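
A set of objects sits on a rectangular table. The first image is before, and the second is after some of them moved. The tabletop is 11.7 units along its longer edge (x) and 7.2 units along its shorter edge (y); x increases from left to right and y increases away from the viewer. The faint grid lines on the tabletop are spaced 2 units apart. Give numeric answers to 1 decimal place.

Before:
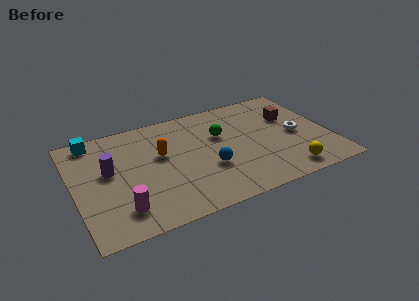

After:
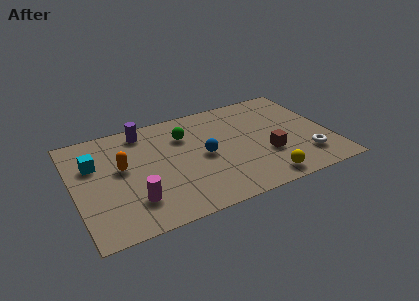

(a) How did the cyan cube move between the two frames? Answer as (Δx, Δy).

(-0.1, -1.6)

The cyan cube was at about (1.1, 6.4) and moved to about (1.0, 4.8).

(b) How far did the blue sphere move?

0.9

The blue sphere was near (6.0, 2.6) before and (5.9, 3.5) after, so it travelled √(0.1² + 0.9²) ≈ 0.9 units.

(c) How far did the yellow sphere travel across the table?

1.1

From (9.4, 1.0) to (8.3, 0.9), the yellow sphere covered √(1.1² + 0.1²) ≈ 1.1 units.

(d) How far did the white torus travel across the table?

1.7

The white torus moved from about (10.2, 3.4) to (10.4, 1.7), a distance of √(0.2² + 1.7²) ≈ 1.7.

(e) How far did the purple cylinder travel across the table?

2.8

From (1.6, 4.1) to (3.4, 6.2), the purple cylinder covered √(1.8² + 2.1²) ≈ 2.8 units.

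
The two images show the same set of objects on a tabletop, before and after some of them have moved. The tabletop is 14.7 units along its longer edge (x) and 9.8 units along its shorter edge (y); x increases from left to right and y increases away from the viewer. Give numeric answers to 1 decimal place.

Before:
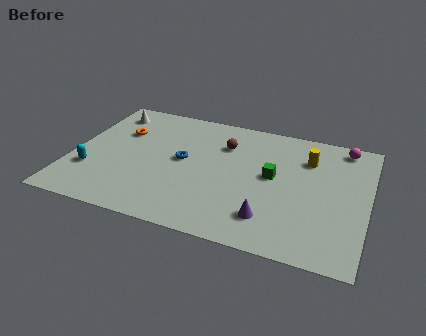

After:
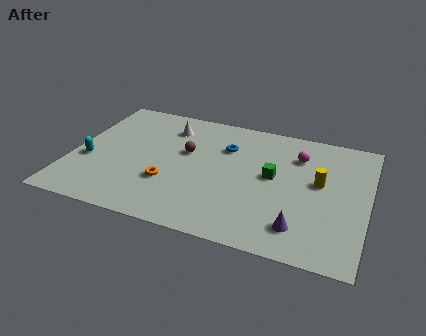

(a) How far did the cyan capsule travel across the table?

0.8

The cyan capsule was near (1.1, 3.0) before and (0.9, 3.8) after, so it travelled √(0.2² + 0.8²) ≈ 0.8 units.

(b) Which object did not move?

the green cube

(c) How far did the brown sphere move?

2.2

The brown sphere was near (7.4, 7.1) before and (5.6, 5.9) after, so it travelled √(1.8² + 1.2²) ≈ 2.2 units.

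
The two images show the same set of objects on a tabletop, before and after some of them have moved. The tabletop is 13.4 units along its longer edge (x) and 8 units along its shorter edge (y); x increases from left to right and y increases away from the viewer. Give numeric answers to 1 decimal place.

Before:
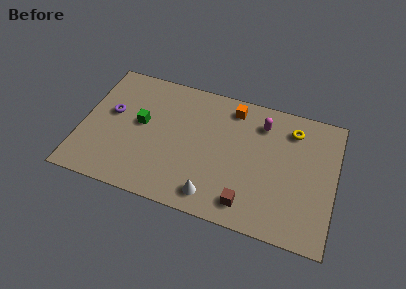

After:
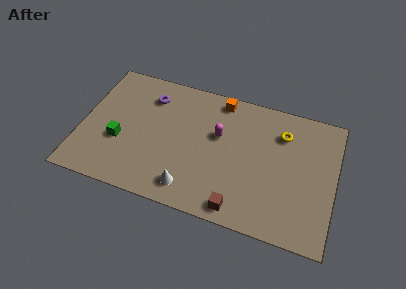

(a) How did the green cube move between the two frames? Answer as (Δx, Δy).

(-1.0, -1.4)

The green cube started near (3.1, 4.4) and ended near (2.1, 3.0).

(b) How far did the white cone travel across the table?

1.2

From (7.2, 1.2) to (6.0, 1.3), the white cone covered √(1.2² + 0.1²) ≈ 1.2 units.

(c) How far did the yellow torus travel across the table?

0.6

The yellow torus moved from about (11.0, 6.4) to (10.5, 6.0), a distance of √(0.5² + 0.4²) ≈ 0.6.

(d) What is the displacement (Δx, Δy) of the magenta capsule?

(-2.2, -1.4)

The magenta capsule started near (9.4, 6.3) and ended near (7.2, 4.9).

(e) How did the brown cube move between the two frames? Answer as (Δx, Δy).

(-0.4, -0.4)

From the two frames, the brown cube sits at roughly (9.0, 1.3) before and (8.6, 0.9) after.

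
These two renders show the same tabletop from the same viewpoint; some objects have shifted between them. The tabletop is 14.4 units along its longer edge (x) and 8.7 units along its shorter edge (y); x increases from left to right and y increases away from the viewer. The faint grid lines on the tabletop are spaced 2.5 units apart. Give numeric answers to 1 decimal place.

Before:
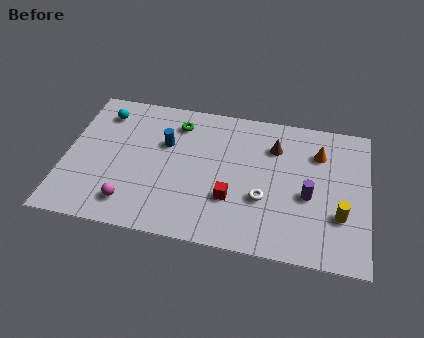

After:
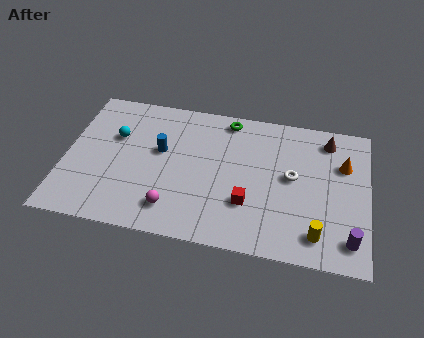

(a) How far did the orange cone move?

1.3

The orange cone was near (12.0, 6.4) before and (13.2, 5.9) after, so it travelled √(1.2² + 0.5²) ≈ 1.3 units.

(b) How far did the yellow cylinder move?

1.6

The yellow cylinder was near (13.1, 2.8) before and (12.1, 1.5) after, so it travelled √(1.0² + 1.3²) ≈ 1.6 units.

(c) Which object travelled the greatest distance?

the purple cylinder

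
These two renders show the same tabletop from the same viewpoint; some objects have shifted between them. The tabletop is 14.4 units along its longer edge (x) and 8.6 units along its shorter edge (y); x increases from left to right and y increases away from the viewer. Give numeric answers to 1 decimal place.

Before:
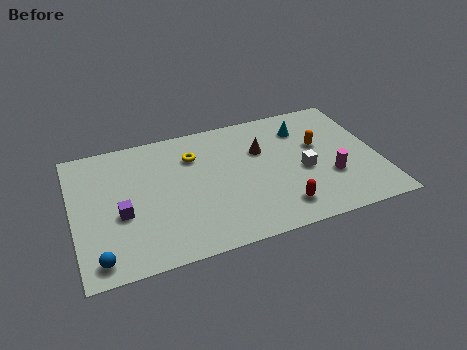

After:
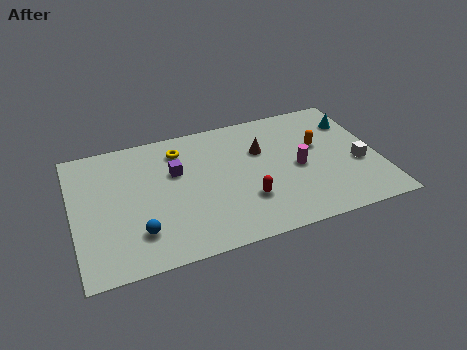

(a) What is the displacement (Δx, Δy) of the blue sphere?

(1.9, 1.0)

From the two frames, the blue sphere sits at roughly (1.0, 1.1) before and (2.9, 2.1) after.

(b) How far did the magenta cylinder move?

1.8

The magenta cylinder was near (12.0, 2.9) before and (10.6, 4.0) after, so it travelled √(1.4² + 1.1²) ≈ 1.8 units.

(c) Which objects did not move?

the orange capsule and the brown cone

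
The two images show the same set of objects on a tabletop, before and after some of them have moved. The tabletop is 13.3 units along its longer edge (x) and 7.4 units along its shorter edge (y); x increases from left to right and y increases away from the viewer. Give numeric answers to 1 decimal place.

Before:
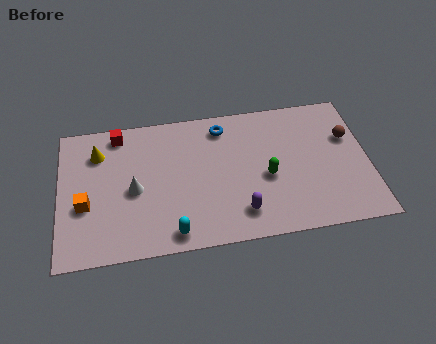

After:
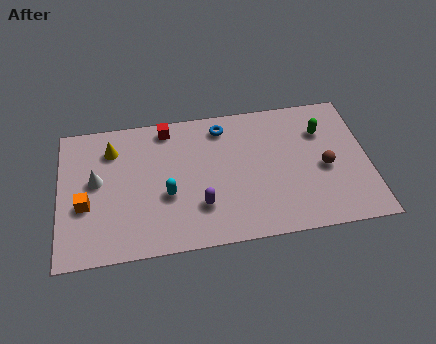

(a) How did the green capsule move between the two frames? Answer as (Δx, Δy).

(2.5, 2.1)

The green capsule was at about (8.9, 3.2) and moved to about (11.4, 5.3).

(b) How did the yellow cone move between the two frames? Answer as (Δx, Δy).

(0.6, 0.1)

The yellow cone started near (1.7, 5.6) and ended near (2.3, 5.7).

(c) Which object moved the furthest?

the green capsule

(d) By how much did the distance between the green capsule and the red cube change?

-0.3

They were about 7.1 units apart before and 6.8 after — 0.3 units closer together.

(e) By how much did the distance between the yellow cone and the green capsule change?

+1.5

The distance was about 7.6 in the first image and 9.1 in the second, so they moved 1.5 units further apart.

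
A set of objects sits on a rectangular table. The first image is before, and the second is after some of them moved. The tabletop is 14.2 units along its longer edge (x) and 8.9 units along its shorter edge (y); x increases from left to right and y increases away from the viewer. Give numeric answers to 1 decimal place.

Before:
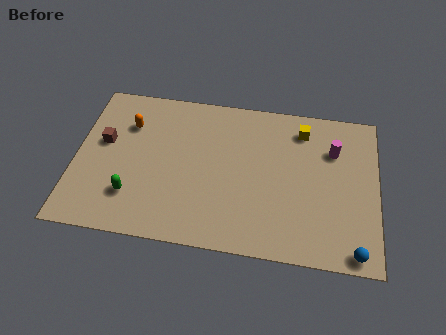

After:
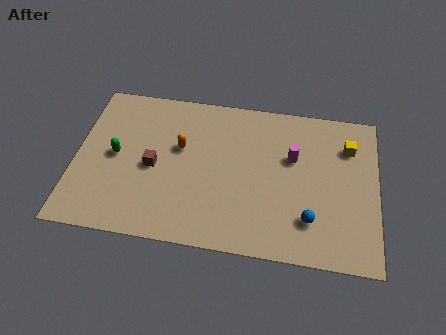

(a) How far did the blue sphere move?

2.5

The blue sphere moved from about (13.2, 0.8) to (11.1, 2.2), a distance of √(2.1² + 1.4²) ≈ 2.5.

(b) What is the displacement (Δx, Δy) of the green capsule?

(-0.9, 2.2)

From the two frames, the green capsule sits at roughly (2.8, 2.3) before and (1.9, 4.5) after.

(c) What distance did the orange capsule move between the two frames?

2.7

The orange capsule was near (2.4, 6.4) before and (4.9, 5.4) after, so it travelled √(2.5² + 1.0²) ≈ 2.7 units.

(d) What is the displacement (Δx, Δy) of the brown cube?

(2.4, -1.1)

From the two frames, the brown cube sits at roughly (1.3, 5.2) before and (3.7, 4.1) after.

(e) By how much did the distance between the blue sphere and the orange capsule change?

-5.2

Before: roughly 12.2 units apart; after: 7.0. That's 5.2 units closer together.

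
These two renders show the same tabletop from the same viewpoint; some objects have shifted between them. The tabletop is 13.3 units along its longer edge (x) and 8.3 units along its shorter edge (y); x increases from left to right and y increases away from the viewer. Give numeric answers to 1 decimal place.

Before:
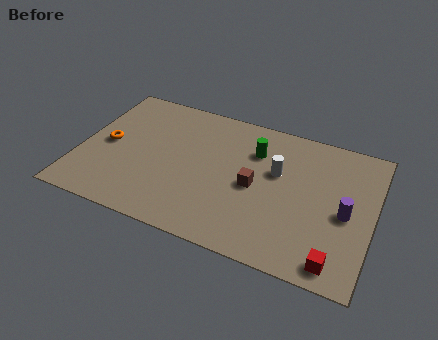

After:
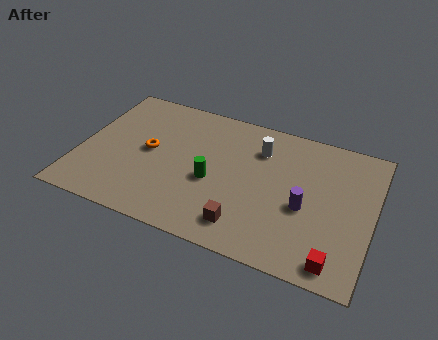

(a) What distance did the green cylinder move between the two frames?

3.0

From (7.8, 6.0) to (6.1, 3.5), the green cylinder covered √(1.7² + 2.5²) ≈ 3.0 units.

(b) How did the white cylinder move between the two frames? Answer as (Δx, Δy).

(-0.9, 1.1)

From the two frames, the white cylinder sits at roughly (8.9, 5.1) before and (8.0, 6.2) after.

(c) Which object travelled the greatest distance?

the green cylinder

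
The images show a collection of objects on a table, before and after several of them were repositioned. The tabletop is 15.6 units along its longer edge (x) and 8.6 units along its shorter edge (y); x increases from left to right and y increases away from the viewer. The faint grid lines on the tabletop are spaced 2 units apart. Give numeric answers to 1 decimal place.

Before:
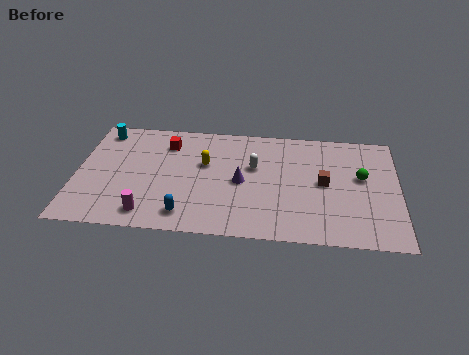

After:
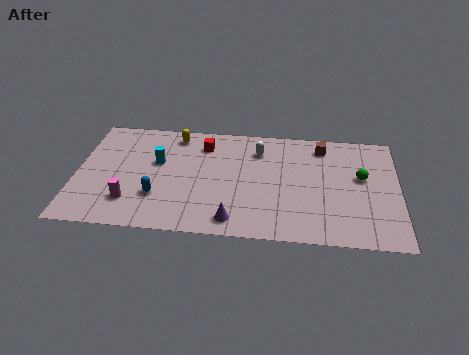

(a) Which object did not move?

the green sphere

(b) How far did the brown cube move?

2.8

The brown cube moved from about (12.0, 4.4) to (11.9, 7.2), a distance of √(0.1² + 2.8²) ≈ 2.8.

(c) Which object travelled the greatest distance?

the cyan cylinder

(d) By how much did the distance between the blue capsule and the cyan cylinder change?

-4.8

They were about 7.4 units apart before and 2.6 after — 4.8 units closer together.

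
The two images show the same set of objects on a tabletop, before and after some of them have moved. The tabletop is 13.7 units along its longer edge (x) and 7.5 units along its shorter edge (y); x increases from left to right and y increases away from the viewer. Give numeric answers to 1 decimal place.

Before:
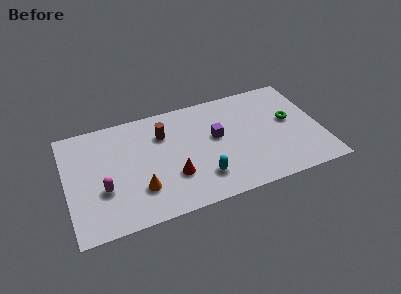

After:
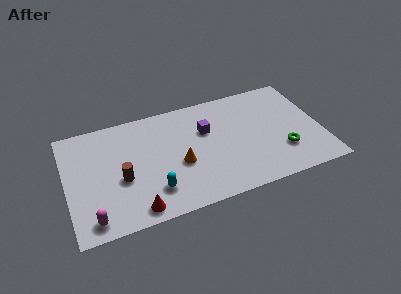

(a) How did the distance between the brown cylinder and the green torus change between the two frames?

+1.7

The distance was about 6.9 in the first image and 8.6 in the second, so they moved 1.7 units further apart.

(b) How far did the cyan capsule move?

2.6

From (7.1, 1.8) to (4.5, 1.8), the cyan capsule covered √(2.6² + 0.0²) ≈ 2.6 units.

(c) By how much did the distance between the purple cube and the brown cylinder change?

+2.0

The distance was about 3.0 in the first image and 5.0 in the second, so they moved 2.0 units further apart.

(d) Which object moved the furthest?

the brown cylinder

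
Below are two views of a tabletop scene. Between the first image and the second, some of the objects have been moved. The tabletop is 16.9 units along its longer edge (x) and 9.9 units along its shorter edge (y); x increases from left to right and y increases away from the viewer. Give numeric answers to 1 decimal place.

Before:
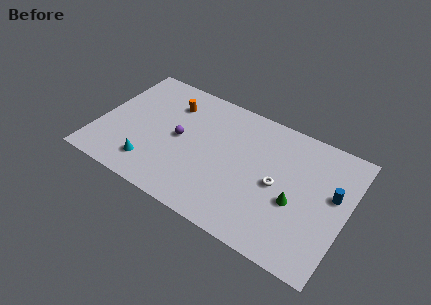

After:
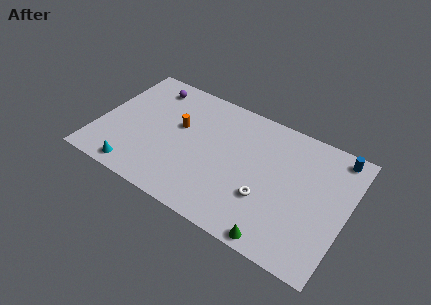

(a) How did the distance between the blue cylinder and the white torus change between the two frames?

+3.1

The distance was about 3.8 in the first image and 6.9 in the second, so they moved 3.1 units further apart.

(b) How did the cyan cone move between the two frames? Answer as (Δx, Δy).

(-0.9, -0.9)

The cyan cone was at about (4.0, 2.0) and moved to about (3.1, 1.1).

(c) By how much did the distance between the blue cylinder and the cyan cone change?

+2.4

The distance was about 12.5 in the first image and 14.9 in the second, so they moved 2.4 units further apart.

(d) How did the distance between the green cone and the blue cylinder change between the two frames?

+5.6

Before: roughly 2.9 units apart; after: 8.5. That's 5.6 units further apart.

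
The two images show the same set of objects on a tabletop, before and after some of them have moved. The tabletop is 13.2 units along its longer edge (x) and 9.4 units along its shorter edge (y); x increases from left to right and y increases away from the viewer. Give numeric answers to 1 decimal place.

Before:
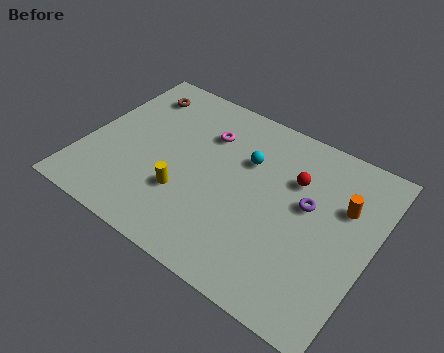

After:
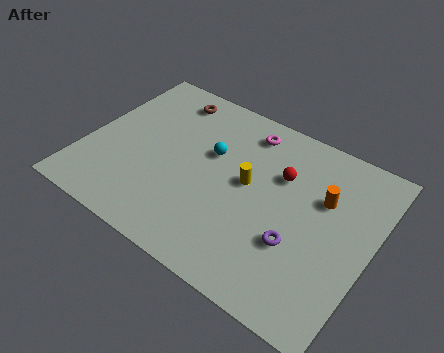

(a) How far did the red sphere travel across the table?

0.6

The red sphere was near (9.4, 6.4) before and (8.8, 6.3) after, so it travelled √(0.6² + 0.1²) ≈ 0.6 units.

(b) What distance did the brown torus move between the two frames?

1.5

From (1.7, 7.6) to (3.1, 8.0), the brown torus covered √(1.4² + 0.4²) ≈ 1.5 units.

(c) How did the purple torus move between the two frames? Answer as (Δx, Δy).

(-0.1, -2.2)

The purple torus was at about (10.2, 5.4) and moved to about (10.1, 3.2).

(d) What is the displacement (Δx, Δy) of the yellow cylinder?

(2.6, 2.1)

The yellow cylinder started near (4.9, 3.0) and ended near (7.5, 5.1).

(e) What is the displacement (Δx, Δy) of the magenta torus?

(1.7, 1.1)

The magenta torus started near (5.2, 6.8) and ended near (6.9, 7.9).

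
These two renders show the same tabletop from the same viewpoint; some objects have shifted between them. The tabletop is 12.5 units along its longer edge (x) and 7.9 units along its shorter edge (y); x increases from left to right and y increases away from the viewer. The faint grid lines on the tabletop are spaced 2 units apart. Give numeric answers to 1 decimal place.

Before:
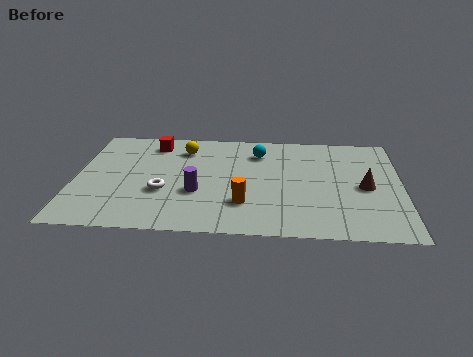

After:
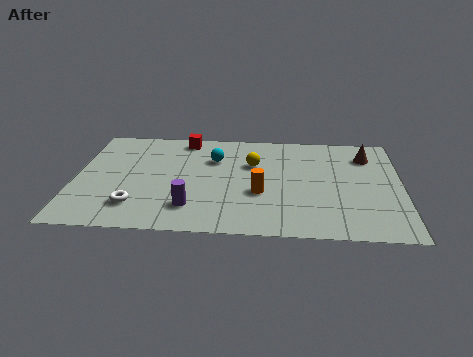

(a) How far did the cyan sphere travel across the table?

1.8

The cyan sphere moved from about (7.0, 6.1) to (5.3, 5.5), a distance of √(1.7² + 0.6²) ≈ 1.8.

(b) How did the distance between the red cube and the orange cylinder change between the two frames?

-0.7

The distance was about 5.7 in the first image and 5.0 in the second, so they moved 0.7 units closer together.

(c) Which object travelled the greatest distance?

the yellow sphere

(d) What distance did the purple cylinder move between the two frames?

1.1

The purple cylinder moved from about (4.7, 2.9) to (4.5, 1.8), a distance of √(0.2² + 1.1²) ≈ 1.1.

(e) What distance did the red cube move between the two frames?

1.3

The red cube moved from about (2.9, 6.6) to (4.1, 7.0), a distance of √(1.2² + 0.4²) ≈ 1.3.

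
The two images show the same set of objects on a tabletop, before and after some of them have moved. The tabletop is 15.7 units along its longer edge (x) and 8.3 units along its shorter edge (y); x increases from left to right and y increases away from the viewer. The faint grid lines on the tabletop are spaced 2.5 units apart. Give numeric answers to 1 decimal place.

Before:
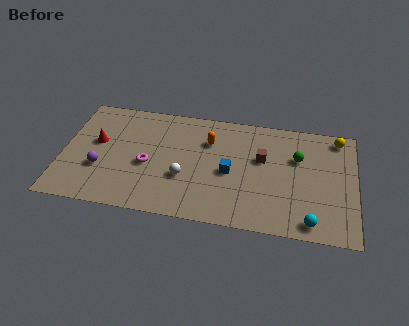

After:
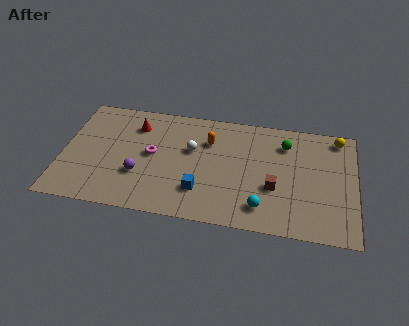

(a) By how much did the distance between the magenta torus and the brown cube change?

+0.4

Before: roughly 6.3 units apart; after: 6.7. That's 0.4 units further apart.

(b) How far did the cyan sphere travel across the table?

2.7

The cyan sphere moved from about (13.4, 1.0) to (10.8, 1.6), a distance of √(2.6² + 0.6²) ≈ 2.7.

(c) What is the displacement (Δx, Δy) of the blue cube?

(-1.5, -1.6)

From the two frames, the blue cube sits at roughly (9.0, 3.8) before and (7.5, 2.2) after.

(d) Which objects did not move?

the orange capsule and the yellow sphere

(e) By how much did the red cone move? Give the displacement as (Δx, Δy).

(2.0, 1.6)

From the two frames, the red cone sits at roughly (1.8, 4.8) before and (3.8, 6.4) after.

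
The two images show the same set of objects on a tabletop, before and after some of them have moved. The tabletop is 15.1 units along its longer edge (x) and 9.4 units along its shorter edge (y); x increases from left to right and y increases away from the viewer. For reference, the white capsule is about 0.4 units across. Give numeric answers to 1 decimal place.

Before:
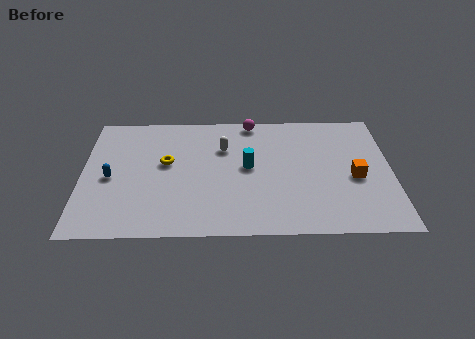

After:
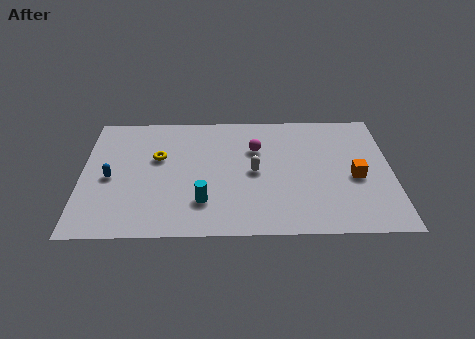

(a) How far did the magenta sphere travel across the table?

2.2

The magenta sphere moved from about (8.3, 8.6) to (8.5, 6.4), a distance of √(0.2² + 2.2²) ≈ 2.2.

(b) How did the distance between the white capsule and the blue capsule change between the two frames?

+1.1

The distance was about 5.9 in the first image and 7.0 in the second, so they moved 1.1 units further apart.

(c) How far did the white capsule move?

2.4

The white capsule moved from about (6.9, 6.5) to (8.4, 4.6), a distance of √(1.5² + 1.9²) ≈ 2.4.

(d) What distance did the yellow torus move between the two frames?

0.6

From (4.1, 5.4) to (3.7, 5.8), the yellow torus covered √(0.4² + 0.4²) ≈ 0.6 units.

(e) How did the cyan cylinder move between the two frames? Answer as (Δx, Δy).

(-2.2, -2.6)

The cyan cylinder was at about (8.1, 5.0) and moved to about (5.9, 2.4).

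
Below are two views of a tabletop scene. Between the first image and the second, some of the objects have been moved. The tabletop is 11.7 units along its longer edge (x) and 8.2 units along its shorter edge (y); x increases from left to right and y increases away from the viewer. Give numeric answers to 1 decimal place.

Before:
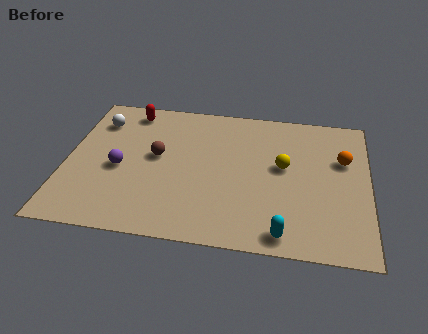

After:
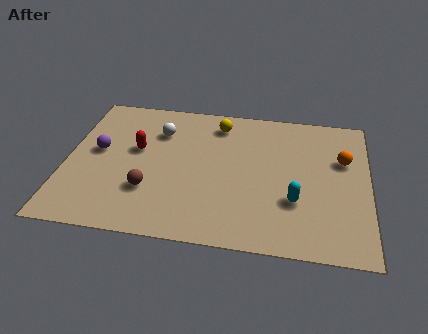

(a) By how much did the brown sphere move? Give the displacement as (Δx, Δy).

(-0.2, -2.0)

The brown sphere started near (3.5, 4.5) and ended near (3.3, 2.5).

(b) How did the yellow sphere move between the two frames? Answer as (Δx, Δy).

(-2.6, 2.2)

The yellow sphere was at about (8.4, 4.6) and moved to about (5.8, 6.8).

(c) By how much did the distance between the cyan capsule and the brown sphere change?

-0.6

The distance was about 6.2 in the first image and 5.6 in the second, so they moved 0.6 units closer together.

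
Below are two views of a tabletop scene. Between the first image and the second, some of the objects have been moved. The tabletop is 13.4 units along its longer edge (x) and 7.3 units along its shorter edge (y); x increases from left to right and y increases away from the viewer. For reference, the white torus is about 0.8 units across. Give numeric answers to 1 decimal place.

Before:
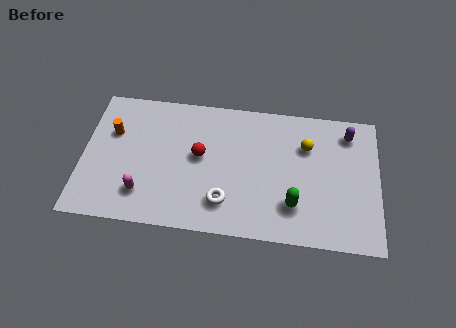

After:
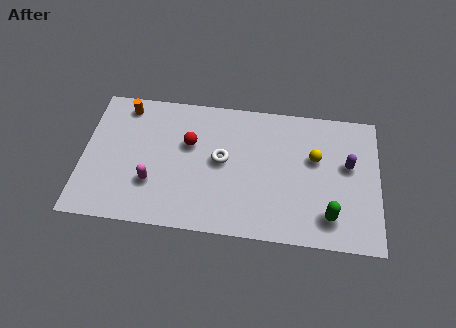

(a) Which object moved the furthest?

the white torus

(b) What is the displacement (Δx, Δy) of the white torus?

(-0.2, 2.2)

From the two frames, the white torus sits at roughly (6.5, 1.7) before and (6.3, 3.9) after.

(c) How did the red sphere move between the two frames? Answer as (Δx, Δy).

(-0.5, 0.6)

From the two frames, the red sphere sits at roughly (5.3, 4.0) before and (4.8, 4.6) after.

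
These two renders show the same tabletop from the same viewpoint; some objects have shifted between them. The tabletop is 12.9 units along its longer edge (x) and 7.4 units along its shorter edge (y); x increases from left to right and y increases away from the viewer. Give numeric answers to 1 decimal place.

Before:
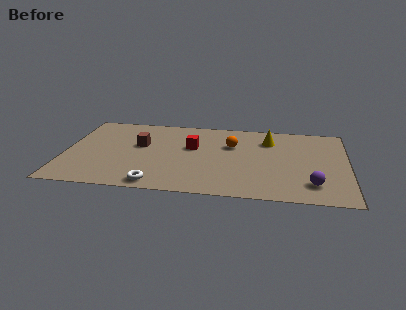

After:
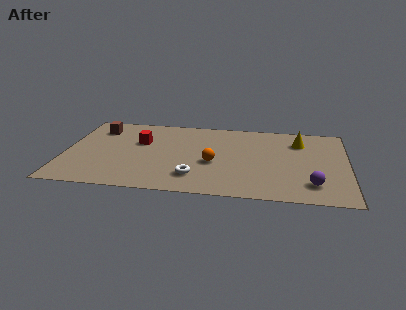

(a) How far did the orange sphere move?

2.0

The orange sphere moved from about (7.6, 4.9) to (6.8, 3.1), a distance of √(0.8² + 1.8²) ≈ 2.0.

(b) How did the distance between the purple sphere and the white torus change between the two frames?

-1.7

The distance was about 7.0 in the first image and 5.3 in the second, so they moved 1.7 units closer together.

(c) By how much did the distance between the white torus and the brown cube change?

+2.5

Before: roughly 3.7 units apart; after: 6.2. That's 2.5 units further apart.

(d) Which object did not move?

the purple sphere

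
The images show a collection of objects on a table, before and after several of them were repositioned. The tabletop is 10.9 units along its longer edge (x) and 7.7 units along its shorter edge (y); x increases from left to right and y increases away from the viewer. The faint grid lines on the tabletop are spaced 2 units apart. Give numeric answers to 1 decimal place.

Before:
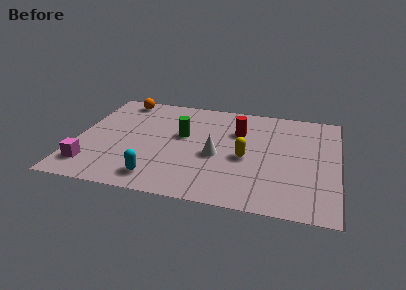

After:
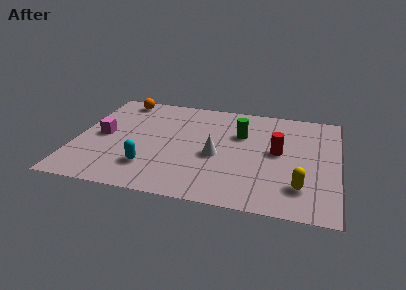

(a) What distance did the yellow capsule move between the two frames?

2.8

From (7.1, 3.4) to (9.4, 1.8), the yellow capsule covered √(2.3² + 1.6²) ≈ 2.8 units.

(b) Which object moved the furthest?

the yellow capsule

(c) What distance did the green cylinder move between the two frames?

2.5

The green cylinder moved from about (4.4, 4.5) to (6.8, 5.1), a distance of √(2.4² + 0.6²) ≈ 2.5.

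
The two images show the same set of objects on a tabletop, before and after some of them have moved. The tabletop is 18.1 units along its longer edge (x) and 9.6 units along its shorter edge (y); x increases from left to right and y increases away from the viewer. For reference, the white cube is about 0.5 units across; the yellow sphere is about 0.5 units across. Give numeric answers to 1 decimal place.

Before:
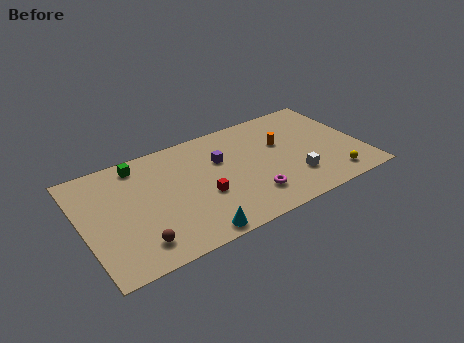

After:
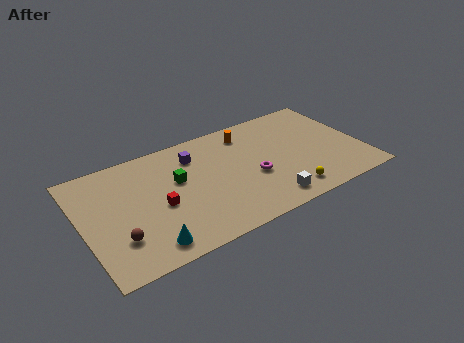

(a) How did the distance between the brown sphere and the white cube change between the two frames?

-0.8

They were about 10.3 units apart before and 9.5 after — 0.8 units closer together.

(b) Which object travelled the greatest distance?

the green cube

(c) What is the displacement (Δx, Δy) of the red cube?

(-2.8, 0.5)

From the two frames, the red cube sits at roughly (7.6, 3.7) before and (4.8, 4.2) after.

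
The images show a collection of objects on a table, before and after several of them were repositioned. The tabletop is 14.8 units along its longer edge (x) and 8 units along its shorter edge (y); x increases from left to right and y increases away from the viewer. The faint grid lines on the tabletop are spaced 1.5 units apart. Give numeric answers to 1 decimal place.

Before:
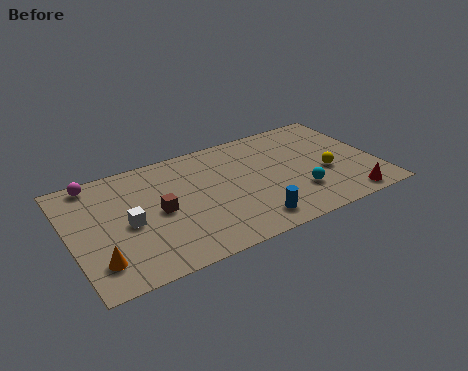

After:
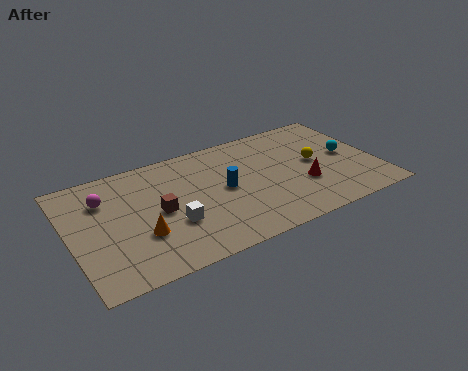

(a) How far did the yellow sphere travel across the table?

1.1

The yellow sphere moved from about (12.3, 3.2) to (11.9, 4.2), a distance of √(0.4² + 1.0²) ≈ 1.1.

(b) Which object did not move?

the brown cube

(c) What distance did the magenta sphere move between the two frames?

1.4

The magenta sphere was near (1.5, 7.2) before and (1.8, 5.8) after, so it travelled √(0.3² + 1.4²) ≈ 1.4 units.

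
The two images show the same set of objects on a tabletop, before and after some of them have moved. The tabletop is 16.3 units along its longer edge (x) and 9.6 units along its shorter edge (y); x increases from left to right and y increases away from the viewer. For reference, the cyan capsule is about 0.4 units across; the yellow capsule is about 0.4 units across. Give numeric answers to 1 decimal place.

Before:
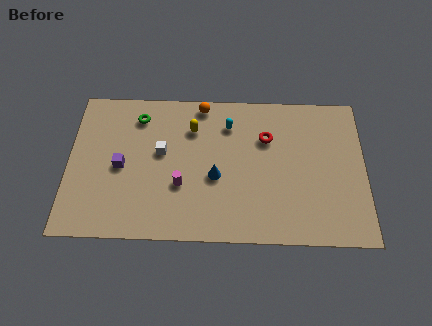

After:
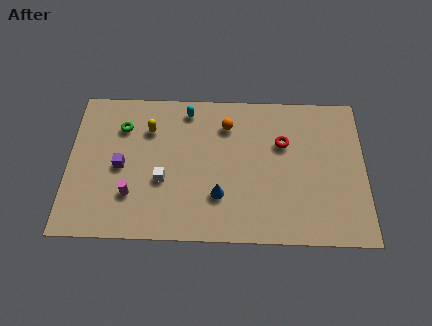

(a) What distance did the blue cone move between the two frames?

1.2

The blue cone moved from about (8.1, 4.0) to (8.3, 2.8), a distance of √(0.2² + 1.2²) ≈ 1.2.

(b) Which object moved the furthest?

the magenta cylinder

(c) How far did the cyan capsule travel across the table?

2.5

The cyan capsule was near (8.8, 7.4) before and (6.5, 8.3) after, so it travelled √(2.3² + 0.9²) ≈ 2.5 units.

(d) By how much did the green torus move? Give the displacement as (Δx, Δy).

(-0.9, -0.7)

The green torus started near (3.8, 7.8) and ended near (2.9, 7.1).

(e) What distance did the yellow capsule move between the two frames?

2.4

The yellow capsule moved from about (6.8, 7.1) to (4.4, 7.0), a distance of √(2.4² + 0.1²) ≈ 2.4.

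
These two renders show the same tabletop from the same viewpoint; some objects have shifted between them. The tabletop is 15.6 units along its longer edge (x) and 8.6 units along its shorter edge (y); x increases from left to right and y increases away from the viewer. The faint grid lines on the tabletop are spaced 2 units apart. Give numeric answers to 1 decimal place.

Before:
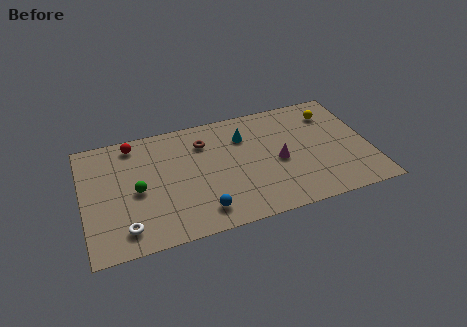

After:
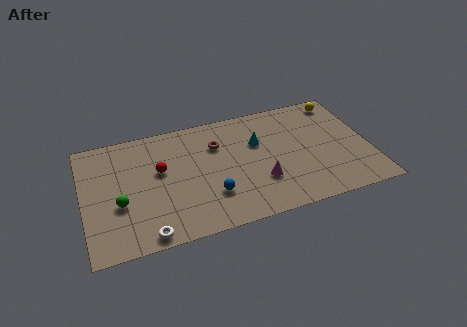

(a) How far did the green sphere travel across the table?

1.2

From (2.9, 4.0) to (1.9, 3.3), the green sphere covered √(1.0² + 0.7²) ≈ 1.2 units.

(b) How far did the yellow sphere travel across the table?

1.0

From (13.8, 6.7) to (14.4, 7.5), the yellow sphere covered √(0.6² + 0.8²) ≈ 1.0 units.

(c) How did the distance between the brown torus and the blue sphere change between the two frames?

-1.4

They were about 5.0 units apart before and 3.6 after — 1.4 units closer together.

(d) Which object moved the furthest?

the red sphere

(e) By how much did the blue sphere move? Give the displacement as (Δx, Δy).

(0.6, 1.0)

The blue sphere was at about (6.2, 1.5) and moved to about (6.8, 2.5).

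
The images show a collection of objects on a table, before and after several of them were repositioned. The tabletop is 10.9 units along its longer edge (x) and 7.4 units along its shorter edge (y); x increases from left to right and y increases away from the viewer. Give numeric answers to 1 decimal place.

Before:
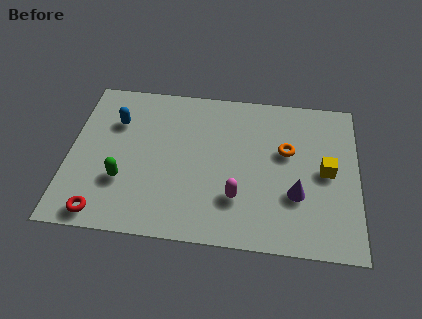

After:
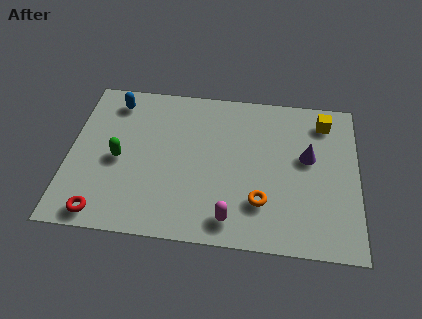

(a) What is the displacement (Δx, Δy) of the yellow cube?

(-0.1, 2.4)

The yellow cube was at about (9.7, 3.7) and moved to about (9.6, 6.1).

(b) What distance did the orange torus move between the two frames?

2.7

From (8.2, 4.5) to (7.3, 2.0), the orange torus covered √(0.9² + 2.5²) ≈ 2.7 units.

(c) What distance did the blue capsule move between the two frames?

1.0

The blue capsule moved from about (1.7, 5.2) to (1.6, 6.2), a distance of √(0.1² + 1.0²) ≈ 1.0.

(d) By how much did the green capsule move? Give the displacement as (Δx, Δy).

(-0.2, 1.0)

From the two frames, the green capsule sits at roughly (2.1, 2.4) before and (1.9, 3.4) after.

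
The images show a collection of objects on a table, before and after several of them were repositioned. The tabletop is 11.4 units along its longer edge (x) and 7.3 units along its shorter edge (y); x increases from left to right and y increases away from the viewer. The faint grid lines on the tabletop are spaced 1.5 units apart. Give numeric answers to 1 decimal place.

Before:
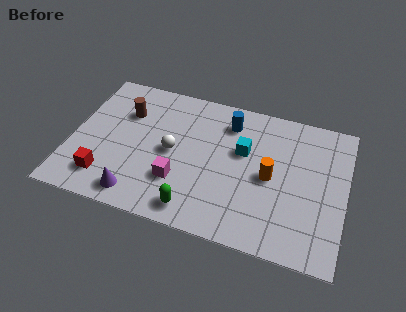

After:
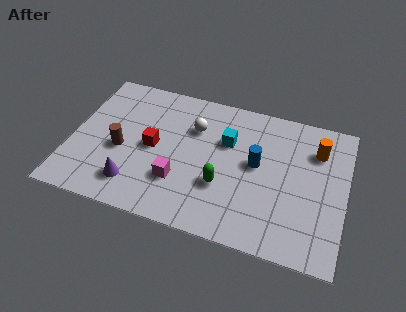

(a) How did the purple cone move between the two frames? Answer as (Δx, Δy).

(-0.2, 0.5)

From the two frames, the purple cone sits at roughly (3.0, 1.0) before and (2.8, 1.5) after.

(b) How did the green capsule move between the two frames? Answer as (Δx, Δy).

(1.0, 1.5)

From the two frames, the green capsule sits at roughly (5.4, 1.0) before and (6.4, 2.5) after.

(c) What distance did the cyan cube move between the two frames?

0.8

The cyan cube moved from about (7.1, 4.5) to (6.4, 4.8), a distance of √(0.7² + 0.3²) ≈ 0.8.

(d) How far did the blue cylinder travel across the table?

2.2

From (6.4, 5.8) to (7.7, 4.0), the blue cylinder covered √(1.3² + 1.8²) ≈ 2.2 units.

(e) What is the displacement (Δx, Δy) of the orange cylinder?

(1.8, 1.9)

The orange cylinder was at about (8.3, 3.5) and moved to about (10.1, 5.4).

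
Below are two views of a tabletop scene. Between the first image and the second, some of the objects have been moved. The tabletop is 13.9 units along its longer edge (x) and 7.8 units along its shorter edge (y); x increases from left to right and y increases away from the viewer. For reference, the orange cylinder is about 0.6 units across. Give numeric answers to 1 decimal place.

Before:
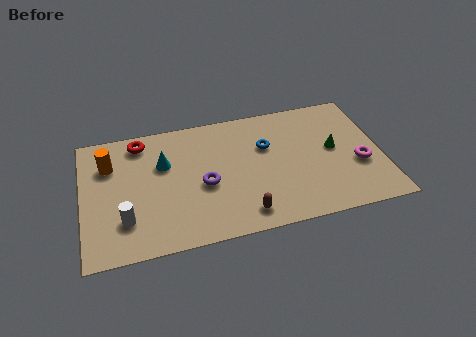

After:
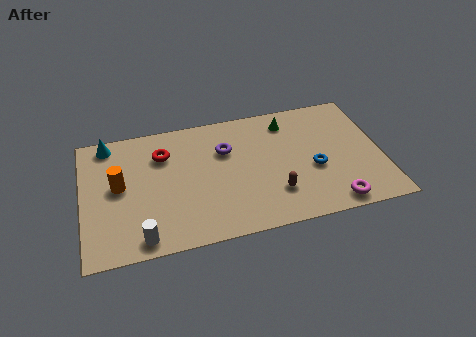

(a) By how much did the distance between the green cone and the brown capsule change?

-0.9

They were about 5.3 units apart before and 4.4 after — 0.9 units closer together.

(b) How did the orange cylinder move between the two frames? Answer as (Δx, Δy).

(0.4, -1.4)

The orange cylinder started near (1.3, 5.6) and ended near (1.7, 4.2).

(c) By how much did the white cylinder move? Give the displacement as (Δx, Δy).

(0.7, -1.2)

The white cylinder was at about (1.9, 2.1) and moved to about (2.6, 0.9).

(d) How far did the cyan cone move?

3.1

The cyan cone was near (3.8, 5.1) before and (1.3, 6.9) after, so it travelled √(2.5² + 1.8²) ≈ 3.1 units.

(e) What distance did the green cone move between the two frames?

3.0

The green cone was near (11.7, 4.2) before and (9.7, 6.4) after, so it travelled √(2.0² + 2.2²) ≈ 3.0 units.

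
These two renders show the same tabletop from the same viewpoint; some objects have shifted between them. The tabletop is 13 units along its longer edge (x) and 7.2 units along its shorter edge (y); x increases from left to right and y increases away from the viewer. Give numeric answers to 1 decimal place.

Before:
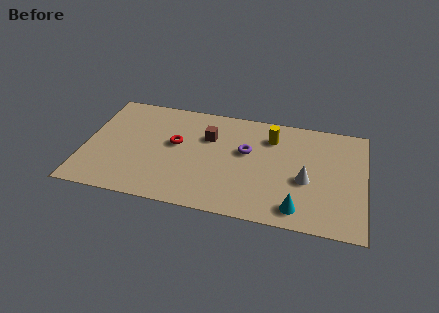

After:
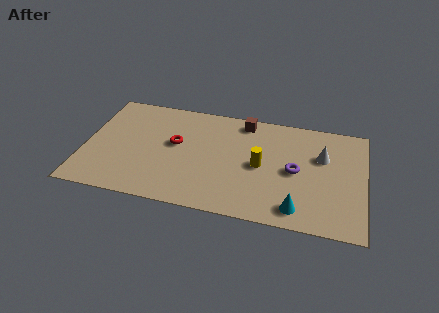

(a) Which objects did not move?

the cyan cone and the red torus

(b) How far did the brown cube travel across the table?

2.1

The brown cube was near (5.7, 4.9) before and (7.3, 6.3) after, so it travelled √(1.6² + 1.4²) ≈ 2.1 units.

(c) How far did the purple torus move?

2.4

From (7.5, 4.3) to (9.8, 3.5), the purple torus covered √(2.3² + 0.8²) ≈ 2.4 units.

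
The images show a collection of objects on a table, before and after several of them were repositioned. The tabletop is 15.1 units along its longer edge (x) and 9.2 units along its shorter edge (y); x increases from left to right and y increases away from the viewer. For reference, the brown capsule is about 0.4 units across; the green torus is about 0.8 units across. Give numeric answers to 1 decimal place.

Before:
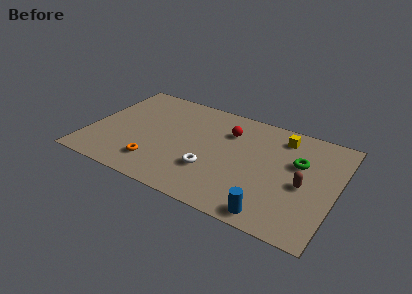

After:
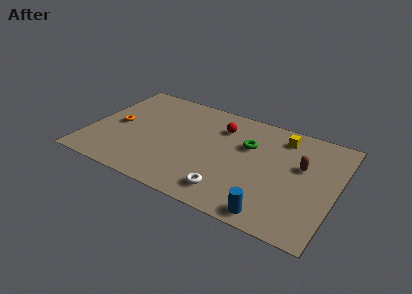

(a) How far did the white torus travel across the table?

1.8

From (7.7, 2.9) to (9.0, 1.6), the white torus covered √(1.3² + 1.3²) ≈ 1.8 units.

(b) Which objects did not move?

the yellow cube and the blue cylinder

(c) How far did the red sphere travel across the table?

0.5

From (8.3, 6.7) to (7.8, 6.9), the red sphere covered √(0.5² + 0.2²) ≈ 0.5 units.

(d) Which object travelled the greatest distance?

the orange torus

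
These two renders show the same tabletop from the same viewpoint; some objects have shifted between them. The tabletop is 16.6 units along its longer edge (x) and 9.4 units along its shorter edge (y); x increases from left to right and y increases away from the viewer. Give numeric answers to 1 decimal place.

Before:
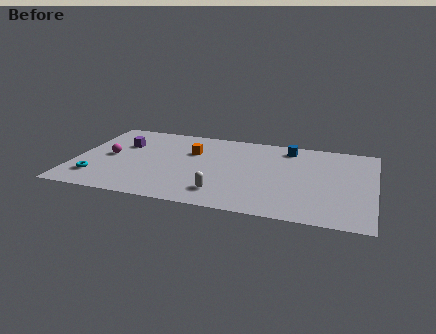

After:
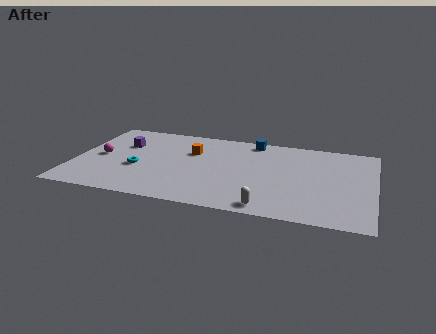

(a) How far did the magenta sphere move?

0.5

The magenta sphere was near (1.9, 4.7) before and (1.4, 4.6) after, so it travelled √(0.5² + 0.1²) ≈ 0.5 units.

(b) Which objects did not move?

the purple cube and the orange cube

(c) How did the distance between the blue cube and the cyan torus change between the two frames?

-4.2

The distance was about 11.9 in the first image and 7.7 in the second, so they moved 4.2 units closer together.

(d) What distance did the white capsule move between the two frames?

2.8

The white capsule moved from about (8.4, 1.9) to (11.0, 1.0), a distance of √(2.6² + 0.9²) ≈ 2.8.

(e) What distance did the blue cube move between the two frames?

2.0

The blue cube was near (11.7, 8.0) before and (9.7, 8.4) after, so it travelled √(2.0² + 0.4²) ≈ 2.0 units.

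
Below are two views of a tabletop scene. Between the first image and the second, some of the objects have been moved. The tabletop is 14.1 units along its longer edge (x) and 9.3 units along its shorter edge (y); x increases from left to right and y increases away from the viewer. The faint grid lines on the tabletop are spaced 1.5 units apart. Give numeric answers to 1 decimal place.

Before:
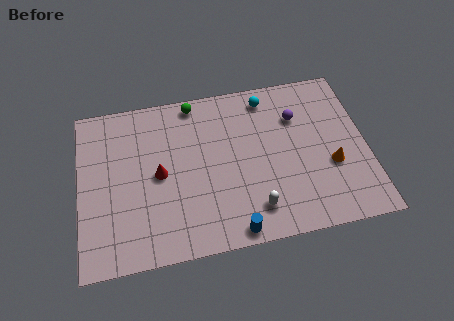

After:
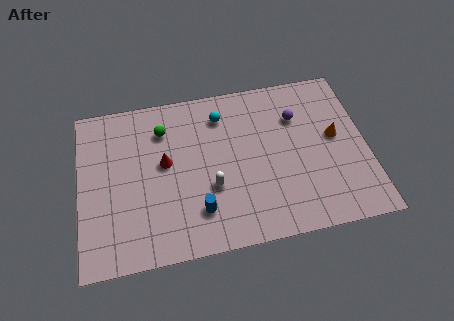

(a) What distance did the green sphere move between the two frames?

2.1

The green sphere was near (5.8, 8.4) before and (4.2, 7.1) after, so it travelled √(1.6² + 1.3²) ≈ 2.1 units.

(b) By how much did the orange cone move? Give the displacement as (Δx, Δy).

(0.3, 1.6)

The orange cone started near (12.3, 3.5) and ended near (12.6, 5.1).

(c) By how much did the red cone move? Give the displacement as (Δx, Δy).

(0.3, 0.6)

From the two frames, the red cone sits at roughly (3.9, 4.6) before and (4.2, 5.2) after.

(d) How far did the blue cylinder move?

2.1

The blue cylinder moved from about (7.3, 0.8) to (5.7, 2.2), a distance of √(1.6² + 1.4²) ≈ 2.1.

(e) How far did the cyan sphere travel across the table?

2.4

The cyan sphere moved from about (9.4, 8.0) to (7.1, 7.4), a distance of √(2.3² + 0.6²) ≈ 2.4.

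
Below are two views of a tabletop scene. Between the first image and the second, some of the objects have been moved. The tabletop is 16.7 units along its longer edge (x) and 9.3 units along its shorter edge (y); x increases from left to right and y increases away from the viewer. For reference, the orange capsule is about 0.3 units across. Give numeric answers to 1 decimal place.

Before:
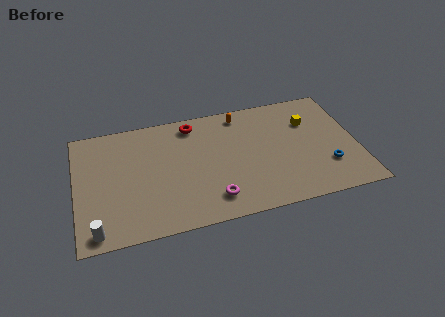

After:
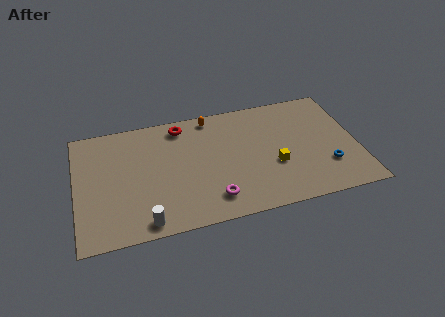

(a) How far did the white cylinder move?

2.8

The white cylinder was near (1.1, 1.0) before and (3.9, 1.0) after, so it travelled √(2.8² + 0.0²) ≈ 2.8 units.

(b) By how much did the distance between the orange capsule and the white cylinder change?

-2.9

They were about 11.4 units apart before and 8.5 after — 2.9 units closer together.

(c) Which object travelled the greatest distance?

the yellow cube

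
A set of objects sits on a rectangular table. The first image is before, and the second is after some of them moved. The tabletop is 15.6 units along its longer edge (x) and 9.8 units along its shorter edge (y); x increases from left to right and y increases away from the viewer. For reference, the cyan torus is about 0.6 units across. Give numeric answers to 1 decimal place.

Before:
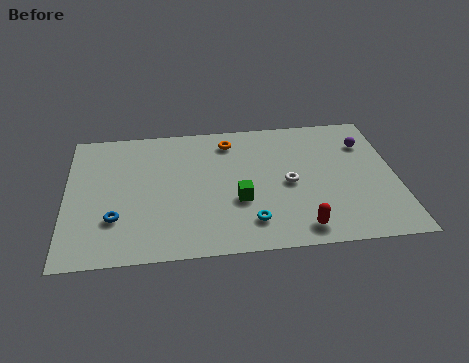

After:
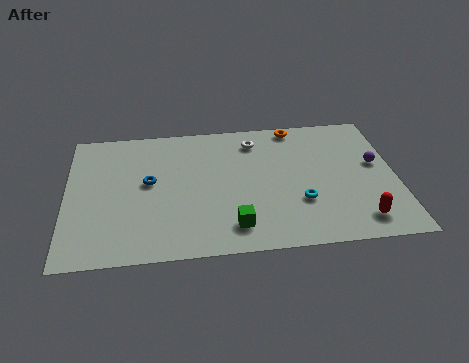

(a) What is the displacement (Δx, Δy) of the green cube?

(-0.3, -1.8)

From the two frames, the green cube sits at roughly (8.1, 3.6) before and (7.8, 1.8) after.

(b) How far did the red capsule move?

2.8

From (10.9, 1.3) to (13.7, 1.6), the red capsule covered √(2.8² + 0.3²) ≈ 2.8 units.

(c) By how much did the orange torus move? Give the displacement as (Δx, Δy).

(3.2, 0.8)

From the two frames, the orange torus sits at roughly (7.8, 8.1) before and (11.0, 8.9) after.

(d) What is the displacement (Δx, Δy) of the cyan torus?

(2.4, 1.2)

From the two frames, the cyan torus sits at roughly (8.6, 2.0) before and (11.0, 3.2) after.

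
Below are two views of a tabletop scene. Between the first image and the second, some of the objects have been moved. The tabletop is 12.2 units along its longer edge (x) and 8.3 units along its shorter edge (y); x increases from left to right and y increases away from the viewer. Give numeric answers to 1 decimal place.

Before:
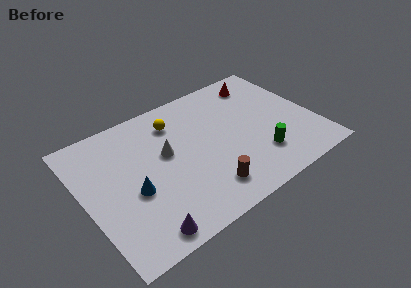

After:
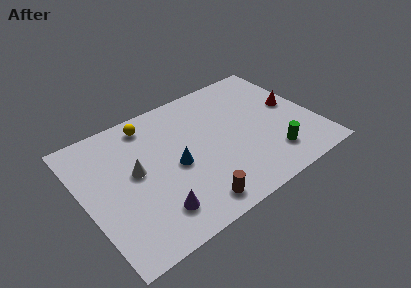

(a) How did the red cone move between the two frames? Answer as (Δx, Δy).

(1.2, -2.4)

From the two frames, the red cone sits at roughly (10.0, 6.9) before and (11.2, 4.5) after.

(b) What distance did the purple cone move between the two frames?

1.1

The purple cone was near (2.4, 0.9) before and (3.2, 1.7) after, so it travelled √(0.8² + 0.8²) ≈ 1.1 units.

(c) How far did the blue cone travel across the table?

2.3

The blue cone was near (2.4, 3.4) before and (4.7, 3.8) after, so it travelled √(2.3² + 0.4²) ≈ 2.3 units.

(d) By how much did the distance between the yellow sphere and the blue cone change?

-0.8

The distance was about 4.2 in the first image and 3.4 in the second, so they moved 0.8 units closer together.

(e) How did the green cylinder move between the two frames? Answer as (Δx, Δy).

(0.6, -0.3)

The green cylinder was at about (8.9, 2.1) and moved to about (9.5, 1.8).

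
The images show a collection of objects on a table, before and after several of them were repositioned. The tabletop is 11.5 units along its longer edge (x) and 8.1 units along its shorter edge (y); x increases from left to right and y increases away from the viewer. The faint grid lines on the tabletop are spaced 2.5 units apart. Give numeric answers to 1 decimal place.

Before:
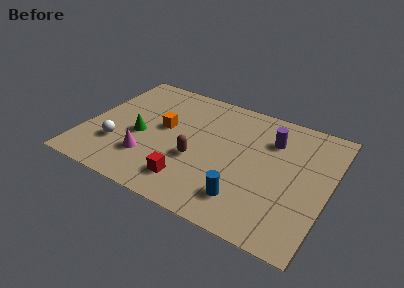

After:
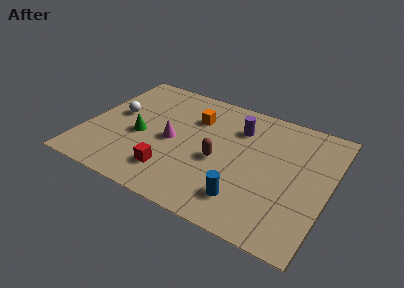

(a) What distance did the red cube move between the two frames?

0.9

The red cube moved from about (5.3, 1.6) to (4.4, 1.8), a distance of √(0.9² + 0.2²) ≈ 0.9.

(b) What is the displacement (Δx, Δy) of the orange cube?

(1.3, 1.3)

The orange cube was at about (3.6, 4.5) and moved to about (4.9, 5.8).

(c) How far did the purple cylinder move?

1.6

From (8.6, 5.9) to (7.0, 6.0), the purple cylinder covered √(1.6² + 0.1²) ≈ 1.6 units.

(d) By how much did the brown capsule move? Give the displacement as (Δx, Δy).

(1.0, 0.4)

The brown capsule was at about (5.4, 3.1) and moved to about (6.4, 3.5).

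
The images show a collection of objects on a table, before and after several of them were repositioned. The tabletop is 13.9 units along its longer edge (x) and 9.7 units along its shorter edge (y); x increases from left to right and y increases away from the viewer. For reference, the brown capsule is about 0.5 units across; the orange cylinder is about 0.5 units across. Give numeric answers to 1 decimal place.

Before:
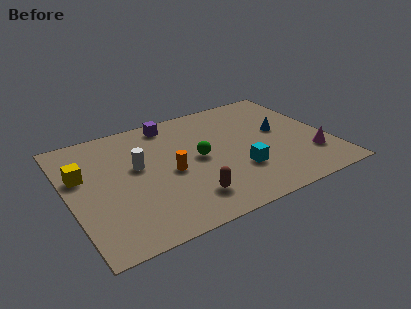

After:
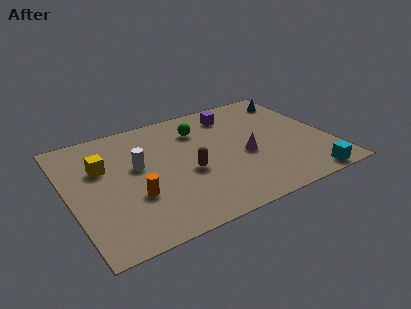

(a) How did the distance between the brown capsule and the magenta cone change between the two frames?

-3.7

They were about 6.8 units apart before and 3.1 after — 3.7 units closer together.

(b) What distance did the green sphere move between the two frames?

2.4

The green sphere moved from about (6.9, 4.9) to (7.3, 7.3), a distance of √(0.4² + 2.4²) ≈ 2.4.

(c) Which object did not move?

the white cylinder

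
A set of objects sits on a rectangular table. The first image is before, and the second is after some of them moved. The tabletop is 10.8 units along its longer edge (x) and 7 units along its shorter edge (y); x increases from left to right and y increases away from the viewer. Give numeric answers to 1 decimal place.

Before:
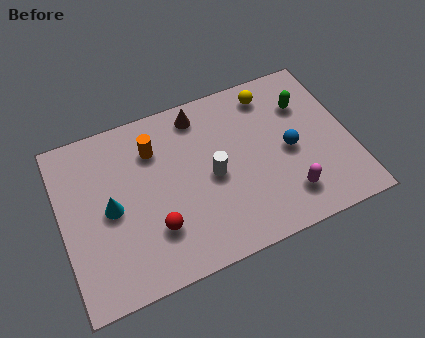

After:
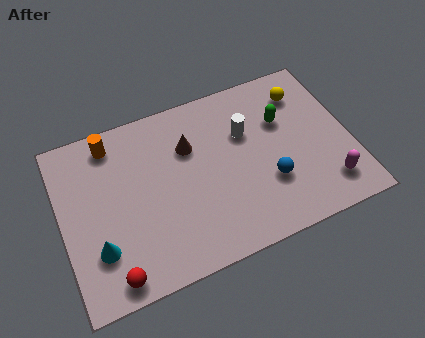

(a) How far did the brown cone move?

1.3

The brown cone moved from about (5.4, 6.0) to (4.9, 4.8), a distance of √(0.5² + 1.2²) ≈ 1.3.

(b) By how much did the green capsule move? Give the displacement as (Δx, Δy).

(-0.9, -0.4)

From the two frames, the green capsule sits at roughly (9.3, 5.0) before and (8.4, 4.6) after.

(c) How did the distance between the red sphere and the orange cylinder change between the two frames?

+2.0

They were about 3.2 units apart before and 5.2 after — 2.0 units further apart.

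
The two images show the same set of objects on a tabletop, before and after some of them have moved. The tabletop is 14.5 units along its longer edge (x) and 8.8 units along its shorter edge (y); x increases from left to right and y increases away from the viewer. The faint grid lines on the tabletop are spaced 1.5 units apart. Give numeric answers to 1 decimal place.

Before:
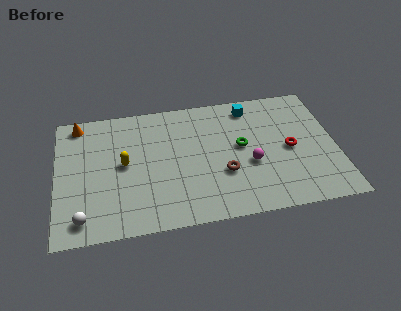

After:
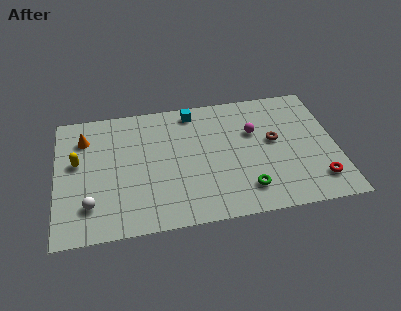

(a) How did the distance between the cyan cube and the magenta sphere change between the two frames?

-0.3

The distance was about 4.0 in the first image and 3.7 in the second, so they moved 0.3 units closer together.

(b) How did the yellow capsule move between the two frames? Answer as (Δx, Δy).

(-2.4, 0.5)

The yellow capsule started near (3.5, 4.6) and ended near (1.1, 5.1).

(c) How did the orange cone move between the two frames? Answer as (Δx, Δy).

(0.3, -1.1)

The orange cone was at about (1.2, 7.8) and moved to about (1.5, 6.7).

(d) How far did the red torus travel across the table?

2.7

The red torus was near (12.1, 4.2) before and (13.4, 1.8) after, so it travelled √(1.3² + 2.4²) ≈ 2.7 units.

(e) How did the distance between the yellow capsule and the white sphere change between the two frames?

-0.9

Before: roughly 4.0 units apart; after: 3.1. That's 0.9 units closer together.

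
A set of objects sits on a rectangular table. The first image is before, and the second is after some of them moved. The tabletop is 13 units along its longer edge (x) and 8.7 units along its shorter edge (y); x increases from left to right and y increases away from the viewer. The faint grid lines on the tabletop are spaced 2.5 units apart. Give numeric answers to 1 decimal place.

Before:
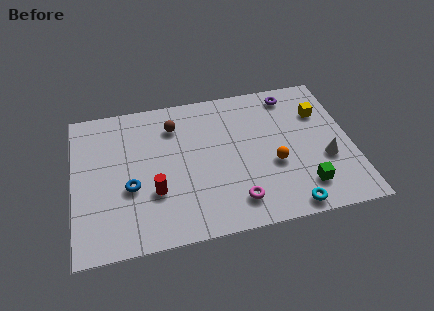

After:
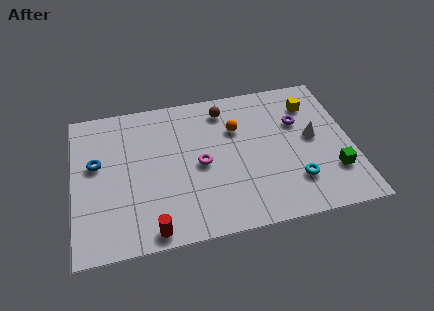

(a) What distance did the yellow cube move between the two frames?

0.7

From (11.7, 6.1) to (11.3, 6.7), the yellow cube covered √(0.4² + 0.6²) ≈ 0.7 units.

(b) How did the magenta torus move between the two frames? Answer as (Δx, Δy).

(-1.5, 2.5)

The magenta torus was at about (7.4, 1.6) and moved to about (5.9, 4.1).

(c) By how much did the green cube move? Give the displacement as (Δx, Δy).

(1.4, 0.6)

From the two frames, the green cube sits at roughly (10.6, 1.8) before and (12.0, 2.4) after.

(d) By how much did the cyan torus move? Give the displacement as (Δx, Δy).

(0.4, 1.4)

The cyan torus was at about (9.8, 0.8) and moved to about (10.2, 2.2).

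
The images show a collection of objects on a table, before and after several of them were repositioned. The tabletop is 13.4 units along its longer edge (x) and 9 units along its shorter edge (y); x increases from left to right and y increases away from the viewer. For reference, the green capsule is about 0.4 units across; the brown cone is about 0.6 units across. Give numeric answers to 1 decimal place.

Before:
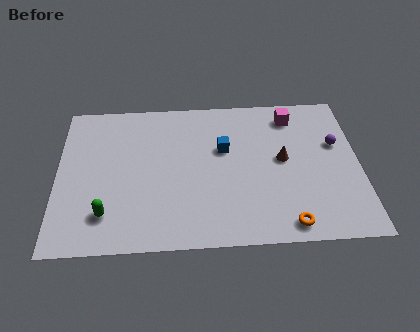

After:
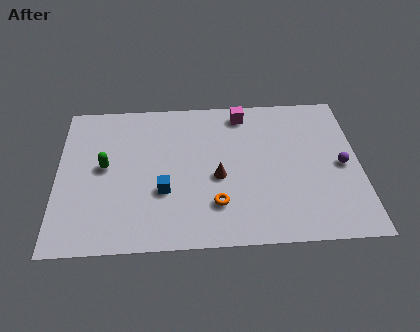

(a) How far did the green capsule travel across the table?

2.8

The green capsule moved from about (2.2, 2.0) to (2.1, 4.8), a distance of √(0.1² + 2.8²) ≈ 2.8.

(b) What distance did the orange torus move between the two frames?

3.4

The orange torus was near (10.1, 1.0) before and (7.0, 2.3) after, so it travelled √(3.1² + 1.3²) ≈ 3.4 units.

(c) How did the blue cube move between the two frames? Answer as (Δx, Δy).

(-2.7, -2.4)

From the two frames, the blue cube sits at roughly (7.4, 5.6) before and (4.7, 3.2) after.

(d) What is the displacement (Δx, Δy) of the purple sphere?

(0.2, -1.3)

The purple sphere started near (12.4, 5.6) and ended near (12.6, 4.3).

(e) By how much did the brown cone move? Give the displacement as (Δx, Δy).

(-2.9, -0.9)

The brown cone started near (10.0, 4.8) and ended near (7.1, 3.9).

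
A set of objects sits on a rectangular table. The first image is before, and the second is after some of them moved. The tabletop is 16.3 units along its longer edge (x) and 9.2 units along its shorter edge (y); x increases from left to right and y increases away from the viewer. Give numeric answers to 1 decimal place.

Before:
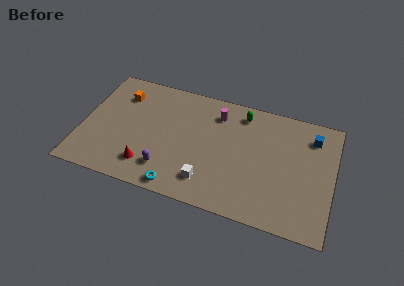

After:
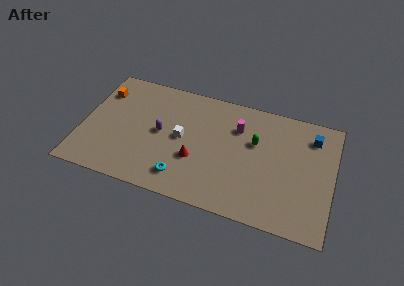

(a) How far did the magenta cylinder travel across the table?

1.6

The magenta cylinder moved from about (8.6, 7.3) to (10.0, 6.6), a distance of √(1.4² + 0.7²) ≈ 1.6.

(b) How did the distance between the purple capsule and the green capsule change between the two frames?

-1.1

They were about 7.3 units apart before and 6.2 after — 1.1 units closer together.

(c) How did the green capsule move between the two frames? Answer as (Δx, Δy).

(1.0, -2.0)

The green capsule was at about (10.2, 7.8) and moved to about (11.2, 5.8).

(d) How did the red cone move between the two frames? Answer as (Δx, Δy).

(3.0, 1.4)

From the two frames, the red cone sits at roughly (4.5, 1.9) before and (7.5, 3.3) after.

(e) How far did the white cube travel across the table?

3.4

From (8.4, 1.9) to (6.5, 4.7), the white cube covered √(1.9² + 2.8²) ≈ 3.4 units.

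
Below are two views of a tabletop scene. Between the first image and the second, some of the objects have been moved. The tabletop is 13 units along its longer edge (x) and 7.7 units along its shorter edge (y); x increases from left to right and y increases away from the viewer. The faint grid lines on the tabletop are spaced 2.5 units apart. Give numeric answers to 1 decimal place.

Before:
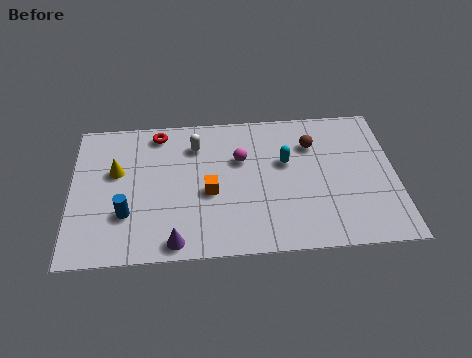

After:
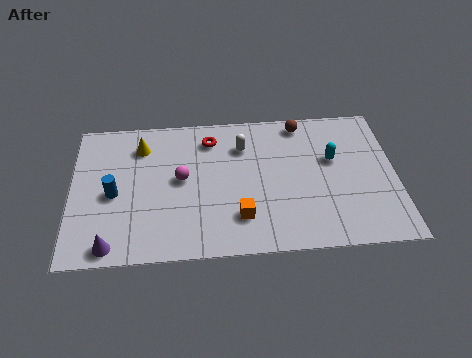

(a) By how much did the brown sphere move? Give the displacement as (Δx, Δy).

(-0.4, 1.2)

From the two frames, the brown sphere sits at roughly (9.7, 5.6) before and (9.3, 6.8) after.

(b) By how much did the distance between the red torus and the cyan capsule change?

-0.4

They were about 5.5 units apart before and 5.1 after — 0.4 units closer together.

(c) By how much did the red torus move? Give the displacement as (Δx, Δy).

(2.1, -0.5)

The red torus was at about (3.5, 6.7) and moved to about (5.6, 6.2).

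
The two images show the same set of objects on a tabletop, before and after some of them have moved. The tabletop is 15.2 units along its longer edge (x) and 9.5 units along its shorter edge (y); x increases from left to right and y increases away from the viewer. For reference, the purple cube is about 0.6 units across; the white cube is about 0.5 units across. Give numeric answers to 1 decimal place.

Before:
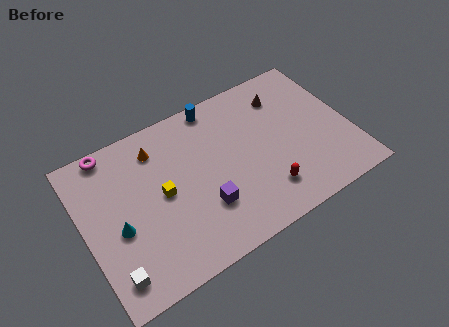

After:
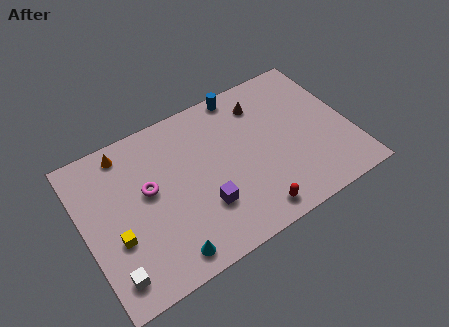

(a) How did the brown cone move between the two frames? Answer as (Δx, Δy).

(-1.3, 0.1)

From the two frames, the brown cone sits at roughly (11.9, 7.4) before and (10.6, 7.5) after.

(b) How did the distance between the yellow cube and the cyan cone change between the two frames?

+0.7

The distance was about 2.7 in the first image and 3.4 in the second, so they moved 0.7 units further apart.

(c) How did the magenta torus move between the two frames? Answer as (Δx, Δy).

(1.7, -3.3)

The magenta torus was at about (2.0, 8.7) and moved to about (3.7, 5.4).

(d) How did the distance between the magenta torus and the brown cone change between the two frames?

-2.8

They were about 10.0 units apart before and 7.2 after — 2.8 units closer together.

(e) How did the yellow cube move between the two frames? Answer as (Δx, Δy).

(-2.8, -1.3)

The yellow cube was at about (4.4, 4.8) and moved to about (1.6, 3.5).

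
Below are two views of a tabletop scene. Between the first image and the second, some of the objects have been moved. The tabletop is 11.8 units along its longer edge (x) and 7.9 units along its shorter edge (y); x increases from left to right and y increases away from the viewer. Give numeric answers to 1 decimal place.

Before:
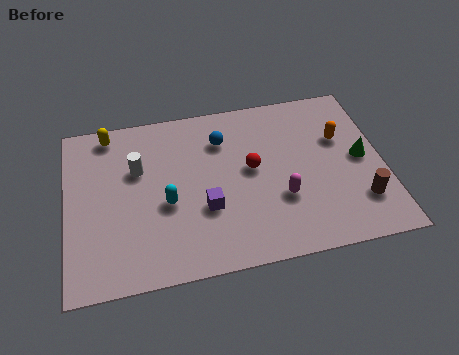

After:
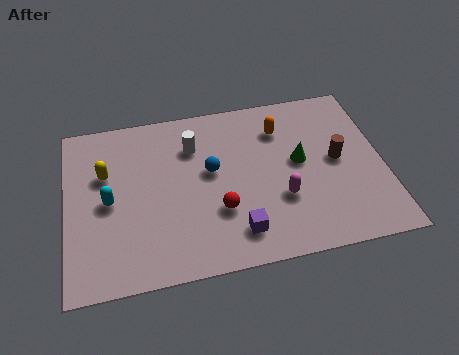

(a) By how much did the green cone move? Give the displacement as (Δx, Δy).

(-2.3, 0.3)

The green cone was at about (11.0, 4.0) and moved to about (8.7, 4.3).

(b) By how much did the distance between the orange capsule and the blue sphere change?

-1.4

The distance was about 4.5 in the first image and 3.1 in the second, so they moved 1.4 units closer together.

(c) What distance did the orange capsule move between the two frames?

2.4

From (10.3, 5.1) to (8.1, 6.0), the orange capsule covered √(2.2² + 0.9²) ≈ 2.4 units.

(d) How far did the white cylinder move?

2.2

The white cylinder was near (2.7, 5.1) before and (4.8, 5.8) after, so it travelled √(2.1² + 0.7²) ≈ 2.2 units.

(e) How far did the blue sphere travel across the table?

1.5

The blue sphere was near (5.9, 5.9) before and (5.4, 4.5) after, so it travelled √(0.5² + 1.4²) ≈ 1.5 units.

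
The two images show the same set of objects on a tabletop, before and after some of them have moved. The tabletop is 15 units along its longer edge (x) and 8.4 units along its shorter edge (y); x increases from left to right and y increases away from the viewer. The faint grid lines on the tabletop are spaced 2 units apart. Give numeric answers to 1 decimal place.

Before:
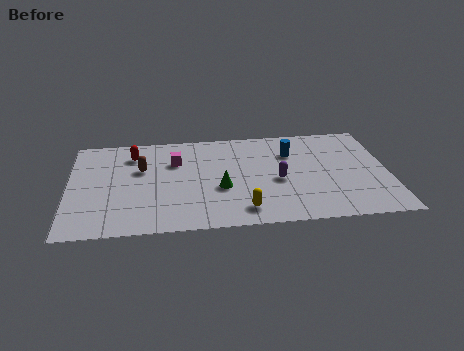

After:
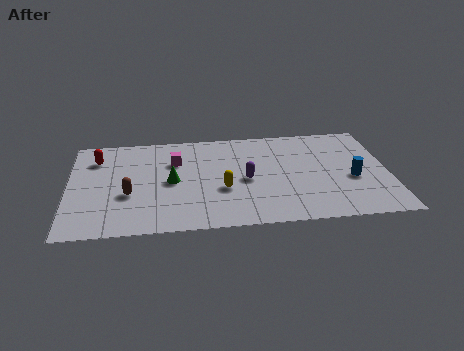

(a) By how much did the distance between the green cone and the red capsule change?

-1.1

They were about 5.3 units apart before and 4.2 after — 1.1 units closer together.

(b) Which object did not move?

the magenta cube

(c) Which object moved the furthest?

the blue cylinder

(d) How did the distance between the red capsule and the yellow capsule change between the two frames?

-0.6

The distance was about 7.3 in the first image and 6.7 in the second, so they moved 0.6 units closer together.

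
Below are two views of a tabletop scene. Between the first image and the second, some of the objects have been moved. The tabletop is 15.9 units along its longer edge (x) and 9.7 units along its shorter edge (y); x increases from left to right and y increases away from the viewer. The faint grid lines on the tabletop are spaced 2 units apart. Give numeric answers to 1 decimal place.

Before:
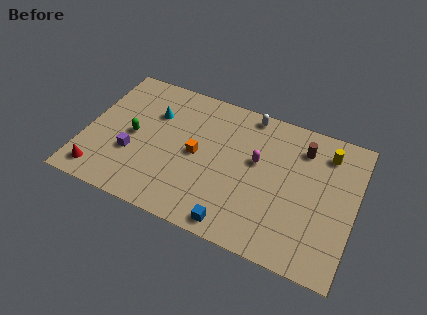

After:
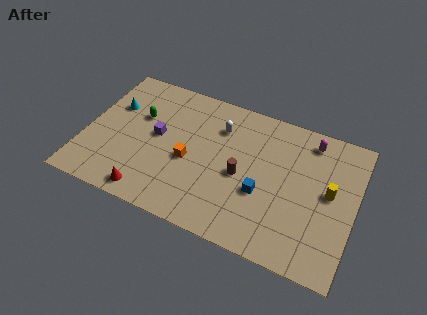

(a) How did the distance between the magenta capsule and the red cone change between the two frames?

+1.5

They were about 9.9 units apart before and 11.4 after — 1.5 units further apart.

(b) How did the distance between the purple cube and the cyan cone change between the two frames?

-0.4

The distance was about 3.4 in the first image and 3.0 in the second, so they moved 0.4 units closer together.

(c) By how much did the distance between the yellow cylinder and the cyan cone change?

+2.8

They were about 10.3 units apart before and 13.1 after — 2.8 units further apart.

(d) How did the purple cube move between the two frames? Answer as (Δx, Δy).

(1.3, 1.8)

The purple cube started near (2.9, 3.4) and ended near (4.2, 5.2).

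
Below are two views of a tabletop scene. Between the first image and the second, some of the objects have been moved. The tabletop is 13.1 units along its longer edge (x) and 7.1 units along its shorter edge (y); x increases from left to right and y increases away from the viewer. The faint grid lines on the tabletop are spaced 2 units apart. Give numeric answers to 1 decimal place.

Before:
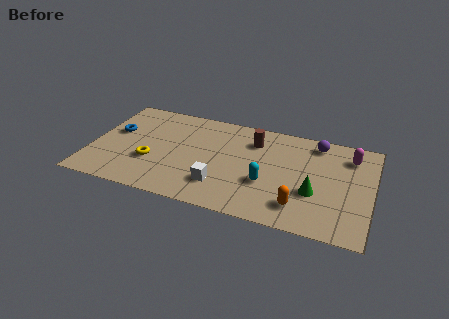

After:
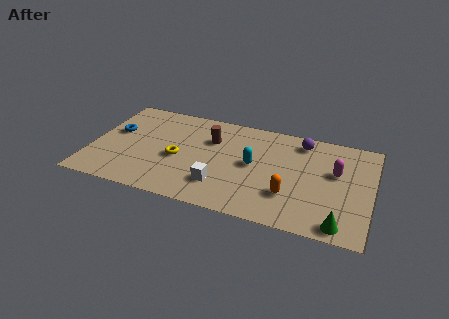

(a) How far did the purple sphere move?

0.7

From (10.4, 6.1) to (9.7, 6.0), the purple sphere covered √(0.7² + 0.1²) ≈ 0.7 units.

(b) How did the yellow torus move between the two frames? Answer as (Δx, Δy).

(1.2, 0.6)

From the two frames, the yellow torus sits at roughly (2.9, 2.5) before and (4.1, 3.1) after.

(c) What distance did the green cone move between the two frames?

2.2

From (10.5, 2.6) to (11.8, 0.8), the green cone covered √(1.3² + 1.8²) ≈ 2.2 units.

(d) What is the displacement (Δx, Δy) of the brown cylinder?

(-2.0, -0.5)

From the two frames, the brown cylinder sits at roughly (7.5, 5.4) before and (5.5, 4.9) after.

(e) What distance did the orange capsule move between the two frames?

0.8

The orange capsule was near (9.9, 1.5) before and (9.4, 2.1) after, so it travelled √(0.5² + 0.6²) ≈ 0.8 units.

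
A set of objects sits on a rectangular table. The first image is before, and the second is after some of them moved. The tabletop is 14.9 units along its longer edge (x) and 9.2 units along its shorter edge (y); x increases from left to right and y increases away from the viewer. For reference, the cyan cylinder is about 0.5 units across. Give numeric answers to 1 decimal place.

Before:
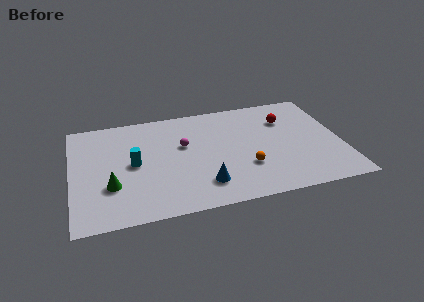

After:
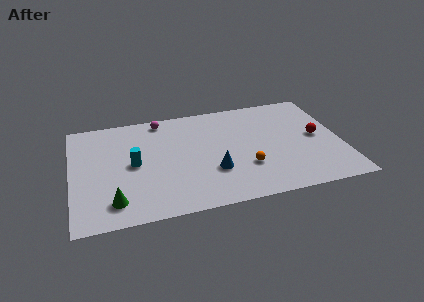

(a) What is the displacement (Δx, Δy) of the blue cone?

(0.6, 1.0)

The blue cone was at about (7.1, 2.0) and moved to about (7.7, 3.0).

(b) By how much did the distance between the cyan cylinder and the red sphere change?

+1.4

Before: roughly 8.8 units apart; after: 10.2. That's 1.4 units further apart.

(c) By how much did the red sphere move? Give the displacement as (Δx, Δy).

(1.6, -1.9)

The red sphere started near (12.0, 6.6) and ended near (13.6, 4.7).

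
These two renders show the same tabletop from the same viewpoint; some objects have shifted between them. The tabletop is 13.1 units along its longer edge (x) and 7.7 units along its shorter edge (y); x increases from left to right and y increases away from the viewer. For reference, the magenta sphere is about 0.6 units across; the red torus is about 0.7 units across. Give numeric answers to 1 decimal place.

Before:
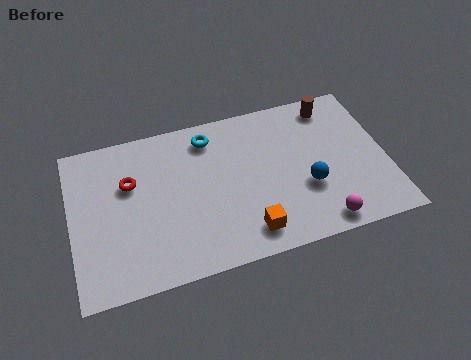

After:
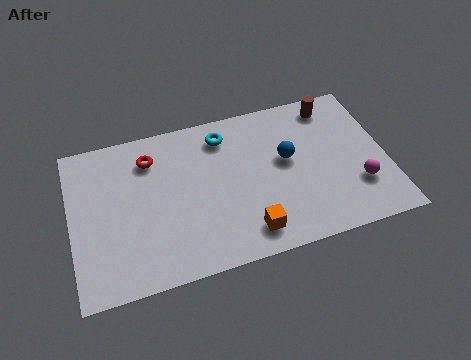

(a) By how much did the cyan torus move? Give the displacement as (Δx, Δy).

(0.6, -0.1)

The cyan torus started near (5.9, 6.4) and ended near (6.5, 6.3).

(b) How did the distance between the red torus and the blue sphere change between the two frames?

-1.7

They were about 7.5 units apart before and 5.8 after — 1.7 units closer together.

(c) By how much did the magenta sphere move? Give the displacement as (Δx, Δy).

(1.7, 1.4)

The magenta sphere started near (10.1, 0.9) and ended near (11.8, 2.3).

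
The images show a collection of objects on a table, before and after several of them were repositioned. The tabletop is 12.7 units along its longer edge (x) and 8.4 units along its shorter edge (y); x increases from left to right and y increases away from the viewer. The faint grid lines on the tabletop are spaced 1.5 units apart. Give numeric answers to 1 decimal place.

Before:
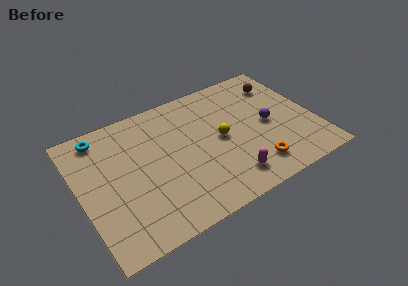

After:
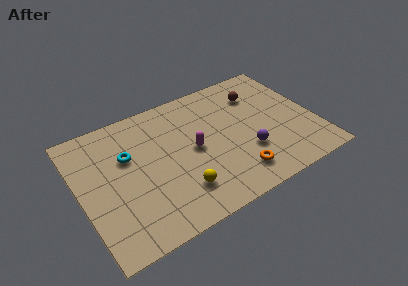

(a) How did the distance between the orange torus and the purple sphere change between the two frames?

-1.3

Before: roughly 2.7 units apart; after: 1.4. That's 1.3 units closer together.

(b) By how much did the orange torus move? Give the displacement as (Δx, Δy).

(-1.0, 0.0)

The orange torus started near (9.0, 1.6) and ended near (8.0, 1.6).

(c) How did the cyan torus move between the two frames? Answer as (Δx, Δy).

(1.2, -1.9)

The cyan torus started near (1.5, 7.3) and ended near (2.7, 5.4).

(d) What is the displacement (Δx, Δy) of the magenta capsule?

(-1.5, 2.7)

From the two frames, the magenta capsule sits at roughly (7.6, 1.5) before and (6.1, 4.2) after.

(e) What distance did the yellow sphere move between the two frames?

3.4

From (7.6, 4.2) to (5.0, 2.0), the yellow sphere covered √(2.6² + 2.2²) ≈ 3.4 units.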